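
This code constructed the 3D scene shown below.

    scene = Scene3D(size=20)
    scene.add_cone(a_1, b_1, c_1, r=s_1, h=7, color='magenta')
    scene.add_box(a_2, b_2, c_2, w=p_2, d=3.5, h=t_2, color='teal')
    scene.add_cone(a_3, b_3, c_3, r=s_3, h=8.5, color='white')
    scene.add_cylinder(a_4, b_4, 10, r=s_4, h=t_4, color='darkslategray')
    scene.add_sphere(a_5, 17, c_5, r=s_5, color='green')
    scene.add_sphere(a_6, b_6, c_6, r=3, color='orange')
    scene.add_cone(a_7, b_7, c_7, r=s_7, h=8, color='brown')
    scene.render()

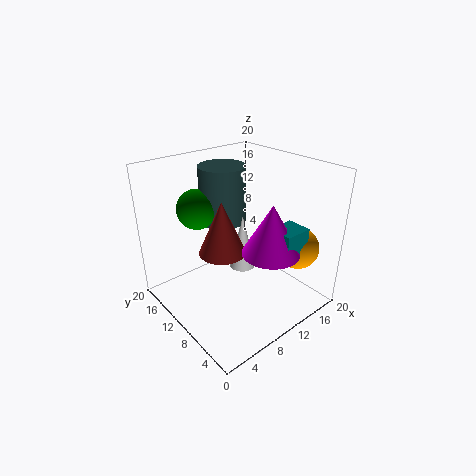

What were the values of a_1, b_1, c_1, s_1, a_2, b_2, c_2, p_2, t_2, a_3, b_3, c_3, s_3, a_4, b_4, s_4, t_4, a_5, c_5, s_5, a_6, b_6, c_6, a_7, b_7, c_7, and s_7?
a_1 = 12.5
b_1 = 6
c_1 = 8.5
s_1 = 4
a_2 = 12.5
b_2 = 3
c_2 = 8.5
p_2 = 4
t_2 = 3.5
a_3 = 13
b_3 = 12.5
c_3 = 3
s_3 = 2
a_4 = 12
b_4 = 16
s_4 = 3.5
t_4 = 8.5
a_5 = 8
c_5 = 12.5
s_5 = 3
a_6 = 17
b_6 = 5
c_6 = 8
a_7 = 9.5
b_7 = 13
c_7 = 6.5
s_7 = 3.5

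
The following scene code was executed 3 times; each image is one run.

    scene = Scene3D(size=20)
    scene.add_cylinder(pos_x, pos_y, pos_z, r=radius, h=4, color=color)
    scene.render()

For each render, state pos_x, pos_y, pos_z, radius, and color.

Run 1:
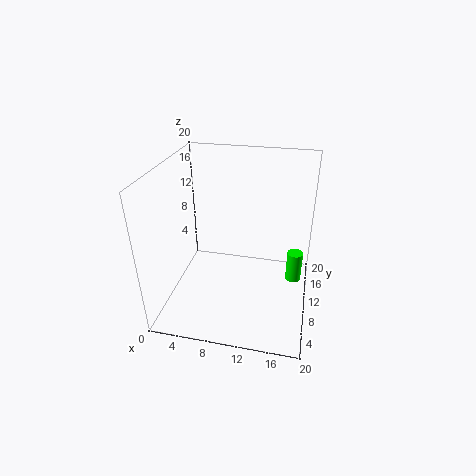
pos_x = 18; pos_y = 8; pos_z = 6; radius = 1; color = 'lime'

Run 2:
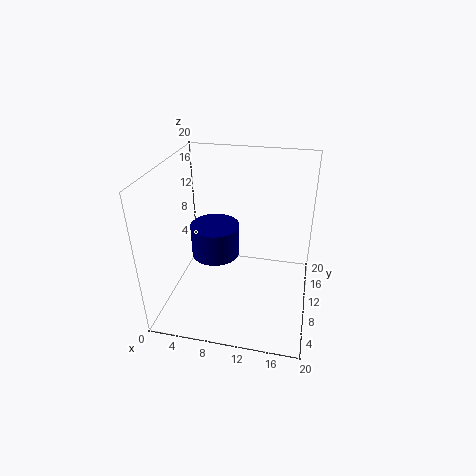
pos_x = 8; pos_y = 6; pos_z = 10; radius = 3; color = 'navy'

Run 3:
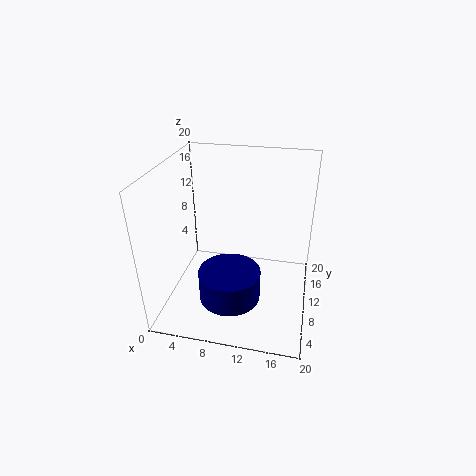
pos_x = 10; pos_y = 5; pos_z = 4; radius = 4; color = 'navy'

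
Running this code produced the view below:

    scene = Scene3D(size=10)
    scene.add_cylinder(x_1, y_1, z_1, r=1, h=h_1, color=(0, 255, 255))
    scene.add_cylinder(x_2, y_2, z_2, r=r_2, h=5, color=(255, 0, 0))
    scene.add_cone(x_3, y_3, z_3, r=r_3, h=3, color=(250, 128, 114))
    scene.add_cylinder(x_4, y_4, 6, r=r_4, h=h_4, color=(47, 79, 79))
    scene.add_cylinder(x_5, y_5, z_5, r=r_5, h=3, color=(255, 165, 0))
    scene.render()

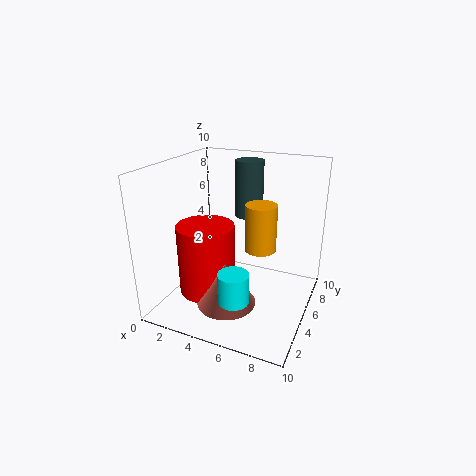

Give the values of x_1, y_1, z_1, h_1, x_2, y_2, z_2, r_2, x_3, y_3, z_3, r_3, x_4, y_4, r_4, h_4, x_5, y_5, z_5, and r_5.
x_1 = 6, y_1 = 2, z_1 = 2, h_1 = 2, x_2 = 3, y_2 = 4, z_2 = 1, r_2 = 2, x_3 = 5, y_3 = 3, z_3 = 1, r_3 = 2, x_4 = 5, y_4 = 7, r_4 = 1, h_4 = 4, x_5 = 7, y_5 = 4, z_5 = 5, r_5 = 1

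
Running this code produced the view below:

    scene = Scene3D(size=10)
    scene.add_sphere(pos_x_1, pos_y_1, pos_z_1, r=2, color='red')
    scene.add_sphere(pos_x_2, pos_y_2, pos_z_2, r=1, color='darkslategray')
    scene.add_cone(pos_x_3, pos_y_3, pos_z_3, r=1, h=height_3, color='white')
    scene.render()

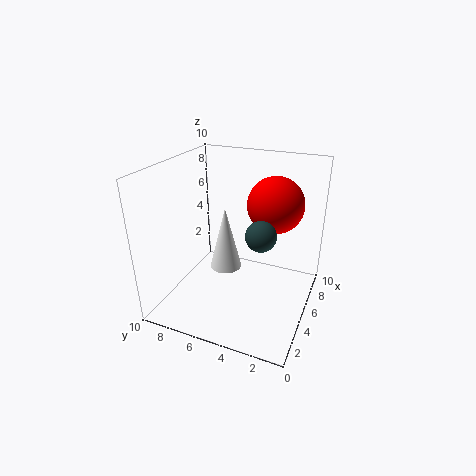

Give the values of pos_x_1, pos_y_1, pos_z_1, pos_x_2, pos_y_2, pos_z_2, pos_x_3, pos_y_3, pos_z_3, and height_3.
pos_x_1 = 7
pos_y_1 = 3
pos_z_1 = 7
pos_x_2 = 4
pos_y_2 = 3
pos_z_2 = 6
pos_x_3 = 3
pos_y_3 = 5
pos_z_3 = 4
height_3 = 4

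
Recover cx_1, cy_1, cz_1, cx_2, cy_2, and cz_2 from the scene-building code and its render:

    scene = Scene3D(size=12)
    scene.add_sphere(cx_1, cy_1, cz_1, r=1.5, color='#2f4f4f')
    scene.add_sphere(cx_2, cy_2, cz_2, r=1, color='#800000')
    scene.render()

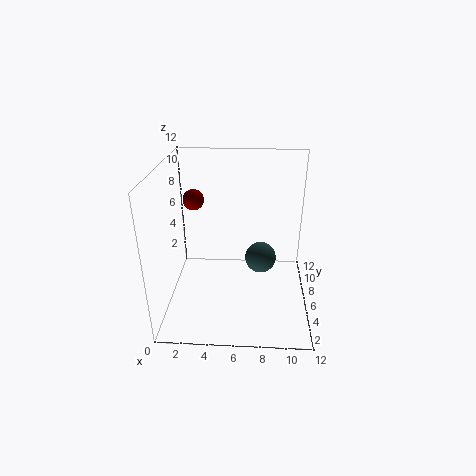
cx_1 = 8, cy_1 = 9.5, cz_1 = 2, cx_2 = 1.5, cy_2 = 10.5, cz_2 = 7.5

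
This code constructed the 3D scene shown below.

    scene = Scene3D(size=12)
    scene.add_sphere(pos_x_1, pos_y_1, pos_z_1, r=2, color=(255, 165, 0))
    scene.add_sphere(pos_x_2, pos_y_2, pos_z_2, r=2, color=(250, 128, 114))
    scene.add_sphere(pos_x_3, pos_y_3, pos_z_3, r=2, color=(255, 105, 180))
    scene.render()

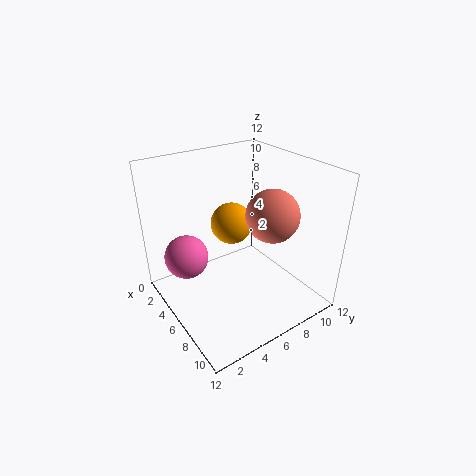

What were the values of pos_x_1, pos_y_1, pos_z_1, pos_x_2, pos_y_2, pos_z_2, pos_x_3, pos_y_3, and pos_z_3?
pos_x_1 = 2, pos_y_1 = 8, pos_z_1 = 5, pos_x_2 = 9, pos_y_2 = 7, pos_z_2 = 9, pos_x_3 = 2, pos_y_3 = 3, pos_z_3 = 3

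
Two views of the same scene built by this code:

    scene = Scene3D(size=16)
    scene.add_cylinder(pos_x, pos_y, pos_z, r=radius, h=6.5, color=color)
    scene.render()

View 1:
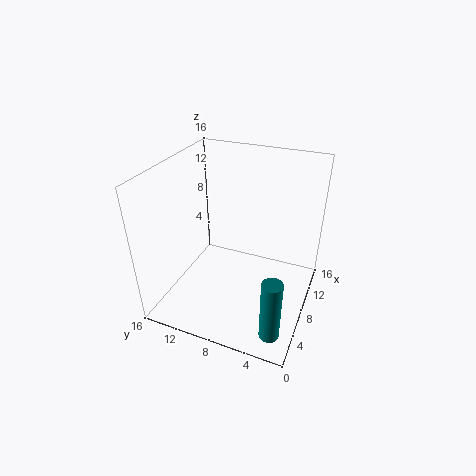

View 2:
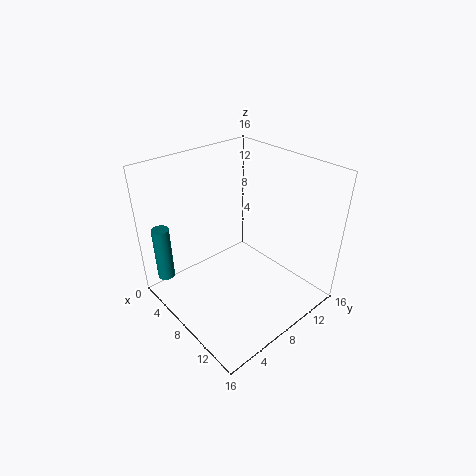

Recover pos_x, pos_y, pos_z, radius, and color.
pos_x = 1.5; pos_y = 2; pos_z = 2; radius = 1; color = 'teal'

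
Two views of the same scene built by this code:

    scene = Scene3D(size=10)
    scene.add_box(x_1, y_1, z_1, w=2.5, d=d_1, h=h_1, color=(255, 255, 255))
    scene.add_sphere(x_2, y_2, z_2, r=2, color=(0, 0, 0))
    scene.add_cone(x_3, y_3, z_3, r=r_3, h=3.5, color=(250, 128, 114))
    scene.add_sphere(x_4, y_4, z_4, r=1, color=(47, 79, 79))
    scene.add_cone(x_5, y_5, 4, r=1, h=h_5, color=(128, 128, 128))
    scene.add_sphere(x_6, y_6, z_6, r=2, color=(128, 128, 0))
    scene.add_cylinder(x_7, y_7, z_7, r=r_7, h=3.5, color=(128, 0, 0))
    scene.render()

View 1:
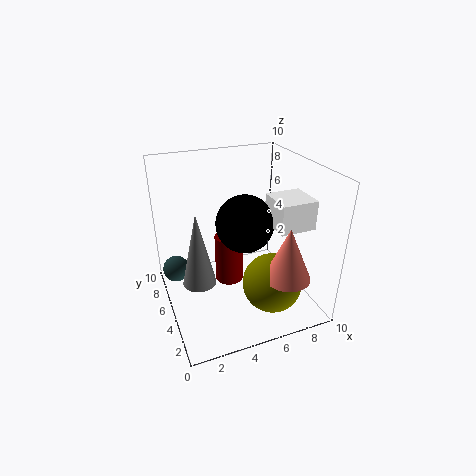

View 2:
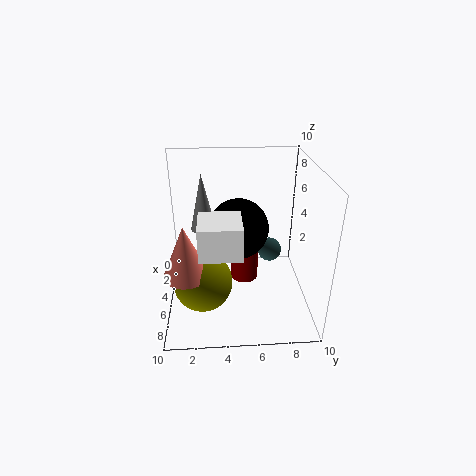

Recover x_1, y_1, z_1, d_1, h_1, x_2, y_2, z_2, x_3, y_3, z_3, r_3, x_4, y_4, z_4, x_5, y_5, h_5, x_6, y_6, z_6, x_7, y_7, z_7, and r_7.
x_1 = 7
y_1 = 2.5
z_1 = 6
d_1 = 2.5
h_1 = 2
x_2 = 5.5
y_2 = 5
z_2 = 6
x_3 = 7
y_3 = 1.5
z_3 = 3.5
r_3 = 1.5
x_4 = 1
y_4 = 8
z_4 = 1.5
x_5 = 1.5
y_5 = 2.5
h_5 = 4.5
x_6 = 6.5
y_6 = 2.5
z_6 = 2.5
x_7 = 4.5
y_7 = 5.5
z_7 = 1.5
r_7 = 1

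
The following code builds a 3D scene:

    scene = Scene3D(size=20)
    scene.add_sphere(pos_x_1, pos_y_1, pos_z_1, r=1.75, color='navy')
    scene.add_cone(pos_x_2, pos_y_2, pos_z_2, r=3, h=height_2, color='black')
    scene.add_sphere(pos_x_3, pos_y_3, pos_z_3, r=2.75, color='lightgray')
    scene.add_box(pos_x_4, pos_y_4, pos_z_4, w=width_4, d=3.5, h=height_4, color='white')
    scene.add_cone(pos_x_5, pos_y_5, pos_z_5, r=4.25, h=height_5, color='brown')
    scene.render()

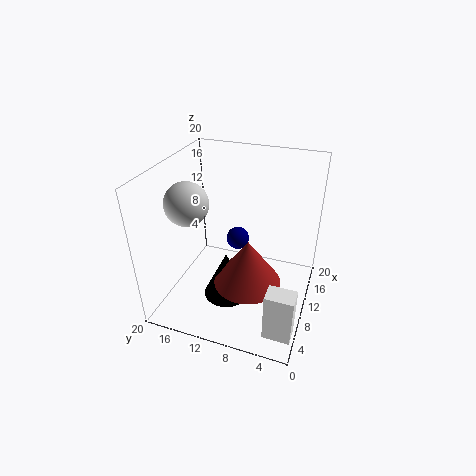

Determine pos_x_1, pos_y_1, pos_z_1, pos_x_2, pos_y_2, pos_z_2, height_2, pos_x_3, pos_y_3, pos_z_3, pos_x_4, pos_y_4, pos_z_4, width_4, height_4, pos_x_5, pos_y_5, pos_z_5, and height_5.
pos_x_1 = 14.75; pos_y_1 = 11.75; pos_z_1 = 6.75; pos_x_2 = 5.5; pos_y_2 = 10; pos_z_2 = 4; height_2 = 6.25; pos_x_3 = 5.5; pos_y_3 = 15; pos_z_3 = 16.5; pos_x_4 = 1.25; pos_y_4 = 0.25; pos_z_4 = 2; width_4 = 2.5; height_4 = 6.5; pos_x_5 = 5.25; pos_y_5 = 7; pos_z_5 = 7; height_5 = 6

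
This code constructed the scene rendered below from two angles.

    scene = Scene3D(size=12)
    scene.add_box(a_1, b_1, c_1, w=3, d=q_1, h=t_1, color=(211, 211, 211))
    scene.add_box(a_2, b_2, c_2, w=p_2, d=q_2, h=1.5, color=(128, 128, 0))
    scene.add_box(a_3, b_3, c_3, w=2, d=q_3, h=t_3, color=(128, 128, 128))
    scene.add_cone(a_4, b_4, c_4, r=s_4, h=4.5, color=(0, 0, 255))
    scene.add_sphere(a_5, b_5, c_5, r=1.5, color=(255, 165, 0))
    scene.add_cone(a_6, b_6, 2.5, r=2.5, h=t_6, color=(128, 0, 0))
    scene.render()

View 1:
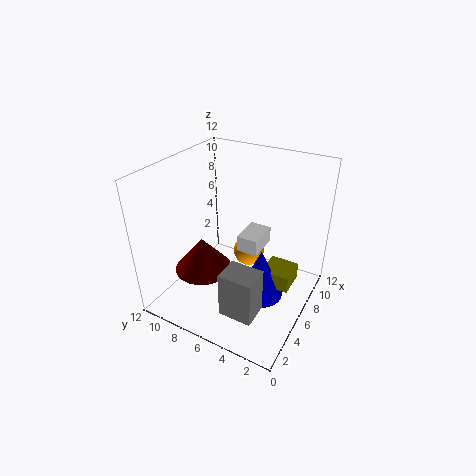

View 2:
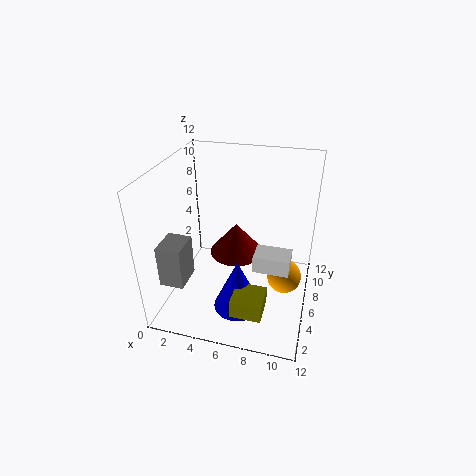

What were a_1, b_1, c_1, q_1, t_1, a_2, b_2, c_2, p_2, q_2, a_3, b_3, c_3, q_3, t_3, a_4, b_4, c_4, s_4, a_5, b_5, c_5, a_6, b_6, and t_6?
a_1 = 7.5
b_1 = 5
c_1 = 3.5
q_1 = 2
t_1 = 1.5
a_2 = 6.5
b_2 = 1.5
c_2 = 1.5
p_2 = 2.5
q_2 = 2.5
a_3 = 0.5
b_3 = 2
c_3 = 3
q_3 = 2.5
t_3 = 3.5
a_4 = 6.5
b_4 = 4
c_4 = 0.5
s_4 = 2
a_5 = 10
b_5 = 7
c_5 = 2
a_6 = 5
b_6 = 9
t_6 = 3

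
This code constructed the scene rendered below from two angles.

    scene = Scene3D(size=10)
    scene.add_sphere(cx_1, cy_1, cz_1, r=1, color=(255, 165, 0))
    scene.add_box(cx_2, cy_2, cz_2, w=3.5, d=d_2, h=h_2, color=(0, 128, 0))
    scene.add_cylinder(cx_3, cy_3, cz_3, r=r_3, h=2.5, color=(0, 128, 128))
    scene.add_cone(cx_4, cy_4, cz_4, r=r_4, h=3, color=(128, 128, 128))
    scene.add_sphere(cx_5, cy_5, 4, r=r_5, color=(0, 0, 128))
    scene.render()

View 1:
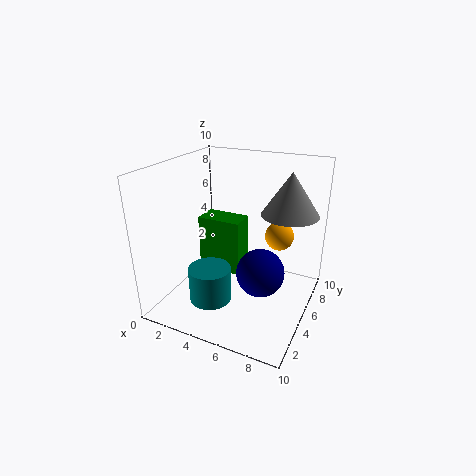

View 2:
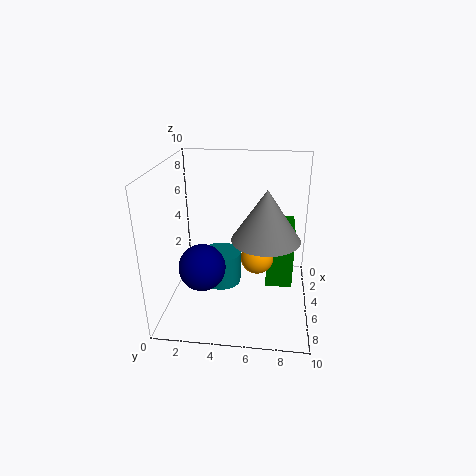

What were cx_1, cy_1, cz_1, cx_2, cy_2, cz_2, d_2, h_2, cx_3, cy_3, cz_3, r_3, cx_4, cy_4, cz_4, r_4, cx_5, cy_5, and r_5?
cx_1 = 7.5, cy_1 = 6.5, cz_1 = 5, cx_2 = 0.5, cy_2 = 7, cz_2 = 0.5, d_2 = 2, h_2 = 4.5, cx_3 = 3.5, cy_3 = 3.5, cz_3 = 0.5, r_3 = 1.5, cx_4 = 8, cy_4 = 7, cz_4 = 6.5, r_4 = 2, cx_5 = 7.5, cy_5 = 3, r_5 = 1.5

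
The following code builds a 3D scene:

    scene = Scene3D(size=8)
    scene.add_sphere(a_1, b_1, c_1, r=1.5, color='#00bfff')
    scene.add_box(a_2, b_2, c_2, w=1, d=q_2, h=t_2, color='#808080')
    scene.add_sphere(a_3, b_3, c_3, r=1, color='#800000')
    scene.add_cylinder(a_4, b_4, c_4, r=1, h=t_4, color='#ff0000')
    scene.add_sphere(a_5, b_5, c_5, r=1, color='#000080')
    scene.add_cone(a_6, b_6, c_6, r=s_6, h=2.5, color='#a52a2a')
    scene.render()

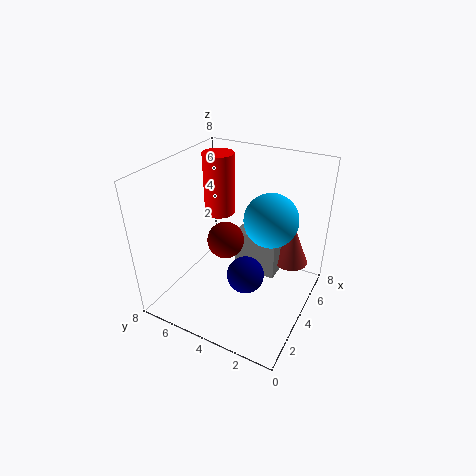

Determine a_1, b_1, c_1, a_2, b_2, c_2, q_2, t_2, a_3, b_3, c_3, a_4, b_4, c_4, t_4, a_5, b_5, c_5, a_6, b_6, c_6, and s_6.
a_1 = 5; b_1 = 2.5; c_1 = 5; a_2 = 4.5; b_2 = 2; c_2 = 1.5; q_2 = 2.5; t_2 = 2.5; a_3 = 3.5; b_3 = 4.5; c_3 = 4; a_4 = 7; b_4 = 7; c_4 = 3.5; t_4 = 4; a_5 = 3; b_5 = 3; c_5 = 2.5; a_6 = 6; b_6 = 1.5; c_6 = 2; s_6 = 1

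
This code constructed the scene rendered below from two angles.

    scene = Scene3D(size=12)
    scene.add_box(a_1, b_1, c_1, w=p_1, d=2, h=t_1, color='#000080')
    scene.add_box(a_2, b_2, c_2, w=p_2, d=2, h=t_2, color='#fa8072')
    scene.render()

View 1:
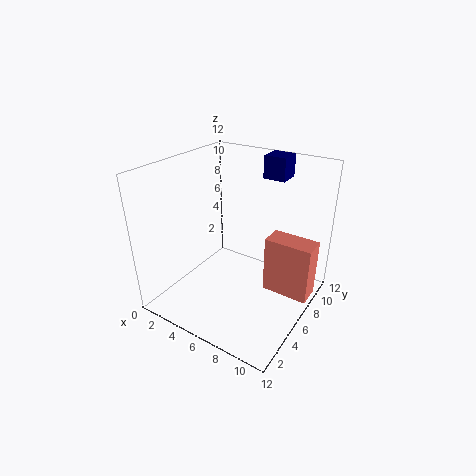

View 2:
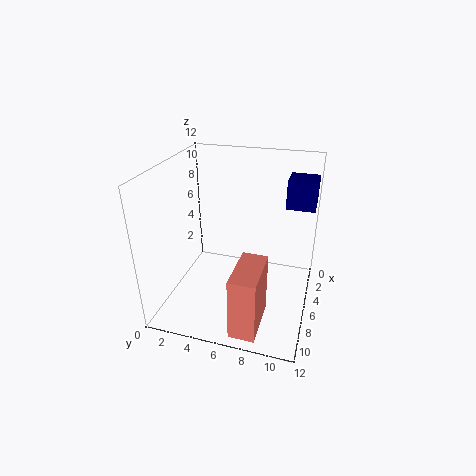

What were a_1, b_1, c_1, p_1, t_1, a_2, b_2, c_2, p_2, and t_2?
a_1 = 6; b_1 = 10; c_1 = 10; p_1 = 2; t_1 = 2; a_2 = 8; b_2 = 7; c_2 = 1; p_2 = 4; t_2 = 5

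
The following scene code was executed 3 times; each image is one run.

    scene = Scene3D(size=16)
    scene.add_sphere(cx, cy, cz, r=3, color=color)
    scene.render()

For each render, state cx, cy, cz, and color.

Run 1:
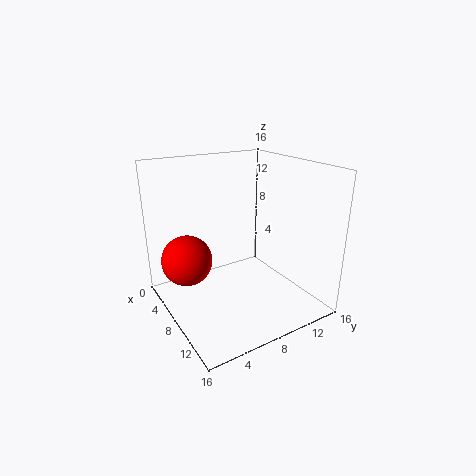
cx = 3.75; cy = 3.5; cz = 4.5; color = 'red'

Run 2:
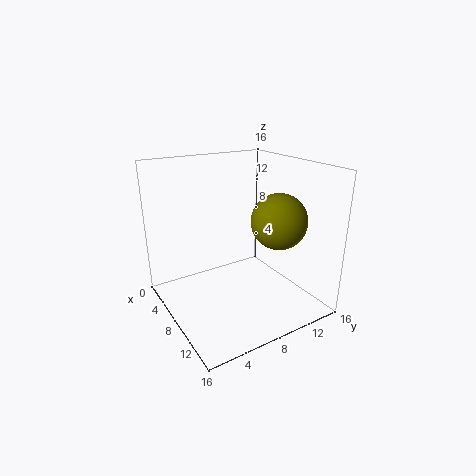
cx = 11; cy = 11.25; cz = 10.25; color = 'olive'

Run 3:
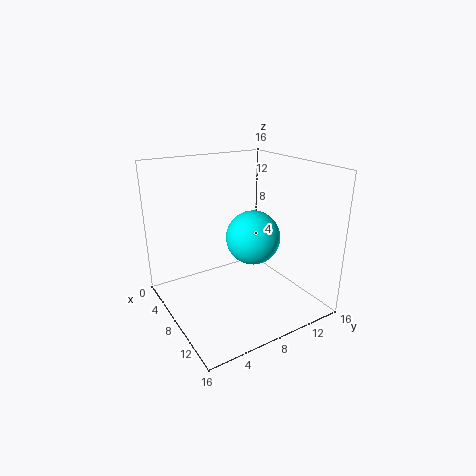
cx = 8.75; cy = 9.5; cz = 8; color = 'cyan'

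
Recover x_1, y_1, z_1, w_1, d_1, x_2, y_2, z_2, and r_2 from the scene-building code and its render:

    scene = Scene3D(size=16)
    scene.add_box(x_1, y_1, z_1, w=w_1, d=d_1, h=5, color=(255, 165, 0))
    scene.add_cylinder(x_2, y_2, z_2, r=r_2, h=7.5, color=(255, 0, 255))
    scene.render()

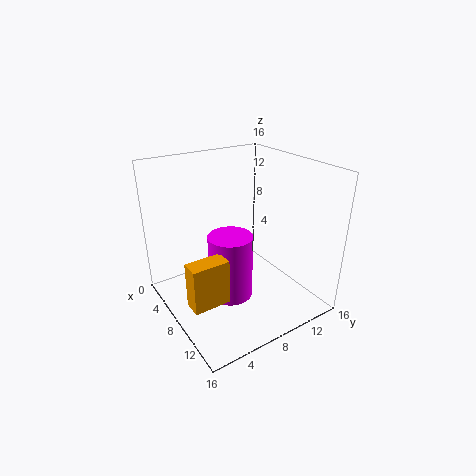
x_1 = 9; y_1 = 1; z_1 = 2.5; w_1 = 2; d_1 = 4; x_2 = 8; y_2 = 7; z_2 = 1; r_2 = 2.5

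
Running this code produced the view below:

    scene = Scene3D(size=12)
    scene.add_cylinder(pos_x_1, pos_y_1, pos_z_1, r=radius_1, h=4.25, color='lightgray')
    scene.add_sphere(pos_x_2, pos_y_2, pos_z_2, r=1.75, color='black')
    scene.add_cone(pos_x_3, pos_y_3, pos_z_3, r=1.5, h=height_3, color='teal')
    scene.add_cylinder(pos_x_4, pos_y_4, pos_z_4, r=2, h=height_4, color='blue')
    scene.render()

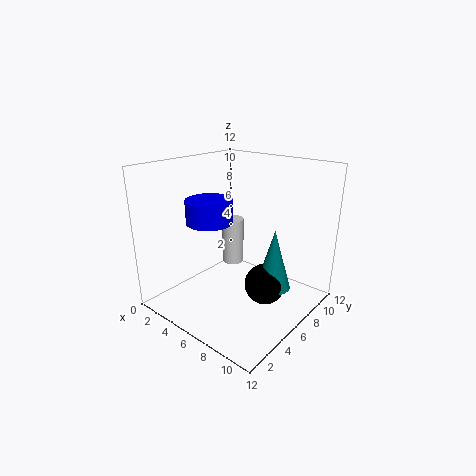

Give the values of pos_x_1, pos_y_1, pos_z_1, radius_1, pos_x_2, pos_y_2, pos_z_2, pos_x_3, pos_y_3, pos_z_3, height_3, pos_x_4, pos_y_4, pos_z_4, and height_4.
pos_x_1 = 3.5; pos_y_1 = 8.25; pos_z_1 = 2.25; radius_1 = 1; pos_x_2 = 8; pos_y_2 = 7.25; pos_z_2 = 1.75; pos_x_3 = 8.5; pos_y_3 = 7.75; pos_z_3 = 1.5; height_3 = 5.25; pos_x_4 = 3.5; pos_y_4 = 5.25; pos_z_4 = 7; height_4 = 2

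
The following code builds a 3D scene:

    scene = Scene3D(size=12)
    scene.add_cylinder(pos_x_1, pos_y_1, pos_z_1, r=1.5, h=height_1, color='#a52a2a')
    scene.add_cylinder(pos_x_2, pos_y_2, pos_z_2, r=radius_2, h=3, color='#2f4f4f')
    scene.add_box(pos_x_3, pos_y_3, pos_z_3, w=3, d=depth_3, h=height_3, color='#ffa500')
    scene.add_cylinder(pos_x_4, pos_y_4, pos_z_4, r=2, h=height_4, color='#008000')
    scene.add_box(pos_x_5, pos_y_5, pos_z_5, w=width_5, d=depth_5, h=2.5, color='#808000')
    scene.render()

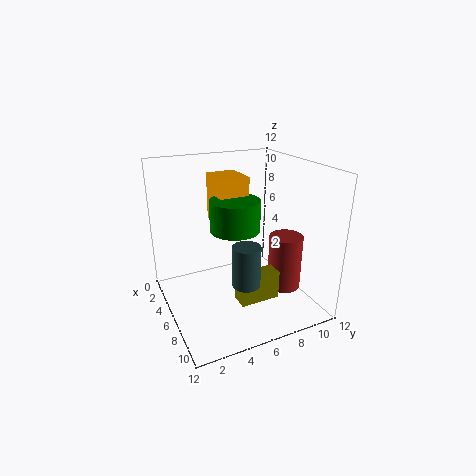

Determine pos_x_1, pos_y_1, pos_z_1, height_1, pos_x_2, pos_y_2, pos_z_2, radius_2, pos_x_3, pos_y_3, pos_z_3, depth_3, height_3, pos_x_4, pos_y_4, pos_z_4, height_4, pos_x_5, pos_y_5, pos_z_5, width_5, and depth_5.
pos_x_1 = 6.5
pos_y_1 = 10.5
pos_z_1 = 0.5
height_1 = 5
pos_x_2 = 10.5
pos_y_2 = 4.5
pos_z_2 = 4.5
radius_2 = 1
pos_x_3 = 3
pos_y_3 = 4.5
pos_z_3 = 7
depth_3 = 2.5
height_3 = 4
pos_x_4 = 6.5
pos_y_4 = 5.5
pos_z_4 = 7
height_4 = 2.5
pos_x_5 = 6.5
pos_y_5 = 5.5
pos_z_5 = 0.5
width_5 = 1.5
depth_5 = 3.5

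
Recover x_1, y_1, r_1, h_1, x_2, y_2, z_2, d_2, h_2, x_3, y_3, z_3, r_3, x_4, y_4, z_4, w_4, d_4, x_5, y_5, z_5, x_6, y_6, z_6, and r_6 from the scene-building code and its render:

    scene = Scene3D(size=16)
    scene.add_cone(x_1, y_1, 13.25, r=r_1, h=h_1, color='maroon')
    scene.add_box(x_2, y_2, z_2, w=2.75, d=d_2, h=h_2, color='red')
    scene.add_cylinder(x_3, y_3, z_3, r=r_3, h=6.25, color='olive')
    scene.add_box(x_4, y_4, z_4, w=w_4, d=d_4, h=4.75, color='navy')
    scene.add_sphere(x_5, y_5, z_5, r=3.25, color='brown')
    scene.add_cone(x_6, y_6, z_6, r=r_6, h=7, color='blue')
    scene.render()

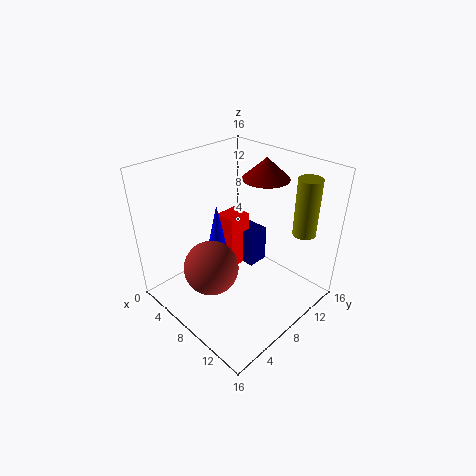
x_1 = 7.25
y_1 = 13.25
r_1 = 2.75
h_1 = 2.5
x_2 = 2.25
y_2 = 10
z_2 = 1
d_2 = 3
h_2 = 7
x_3 = 13.5
y_3 = 12.5
z_3 = 9
r_3 = 1.25
x_4 = 3
y_4 = 12
z_4 = 1
w_4 = 3.5
d_4 = 2.75
x_5 = 5.5
y_5 = 6
z_5 = 3.5
x_6 = 2.75
y_6 = 9.5
z_6 = 2.5
r_6 = 1.5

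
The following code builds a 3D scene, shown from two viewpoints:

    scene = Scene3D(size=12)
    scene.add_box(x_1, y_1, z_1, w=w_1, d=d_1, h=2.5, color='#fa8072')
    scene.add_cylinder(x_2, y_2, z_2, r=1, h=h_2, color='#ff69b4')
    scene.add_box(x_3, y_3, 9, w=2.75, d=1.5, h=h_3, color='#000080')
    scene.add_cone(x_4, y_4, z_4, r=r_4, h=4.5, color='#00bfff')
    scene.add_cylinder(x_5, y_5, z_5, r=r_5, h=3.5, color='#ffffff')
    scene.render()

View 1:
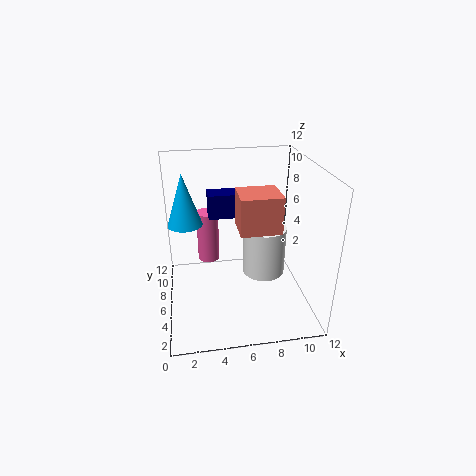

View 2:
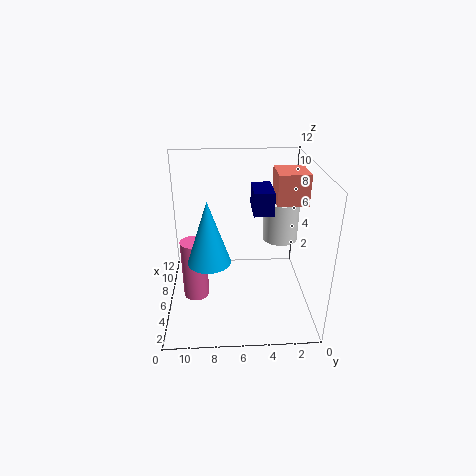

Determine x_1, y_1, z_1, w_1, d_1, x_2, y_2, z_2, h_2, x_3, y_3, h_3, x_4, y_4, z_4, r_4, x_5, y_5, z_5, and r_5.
x_1 = 5.25; y_1 = 0.5; z_1 = 9; w_1 = 2.75; d_1 = 2.5; x_2 = 3.75; y_2 = 9.5; z_2 = 2.25; h_2 = 4.75; x_3 = 3.5; y_3 = 3.5; h_3 = 1.75; x_4 = 1.75; y_4 = 8.25; z_4 = 6.5; r_4 = 1.5; x_5 = 7.25; y_5 = 2.25; z_5 = 5.25; r_5 = 1.5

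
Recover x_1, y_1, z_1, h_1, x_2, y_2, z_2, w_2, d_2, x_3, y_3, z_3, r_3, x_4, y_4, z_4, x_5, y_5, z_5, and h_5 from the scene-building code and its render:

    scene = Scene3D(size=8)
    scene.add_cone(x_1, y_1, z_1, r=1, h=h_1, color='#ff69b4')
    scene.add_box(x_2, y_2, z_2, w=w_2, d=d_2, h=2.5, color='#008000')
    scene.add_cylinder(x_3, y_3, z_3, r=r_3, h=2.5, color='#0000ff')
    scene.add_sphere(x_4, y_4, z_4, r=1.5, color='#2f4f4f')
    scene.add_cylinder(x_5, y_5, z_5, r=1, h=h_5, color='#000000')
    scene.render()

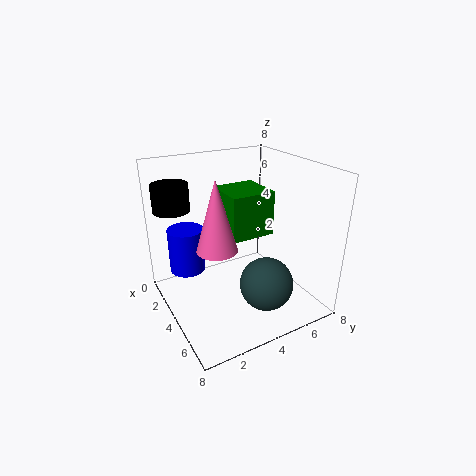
x_1 = 5.5
y_1 = 2
z_1 = 4.5
h_1 = 3.5
x_2 = 2
y_2 = 3.5
z_2 = 4
w_2 = 2.5
d_2 = 2.5
x_3 = 2.5
y_3 = 1.5
z_3 = 2
r_3 = 1
x_4 = 5.5
y_4 = 5
z_4 = 1.5
x_5 = 2
y_5 = 1
z_5 = 5.5
h_5 = 1.5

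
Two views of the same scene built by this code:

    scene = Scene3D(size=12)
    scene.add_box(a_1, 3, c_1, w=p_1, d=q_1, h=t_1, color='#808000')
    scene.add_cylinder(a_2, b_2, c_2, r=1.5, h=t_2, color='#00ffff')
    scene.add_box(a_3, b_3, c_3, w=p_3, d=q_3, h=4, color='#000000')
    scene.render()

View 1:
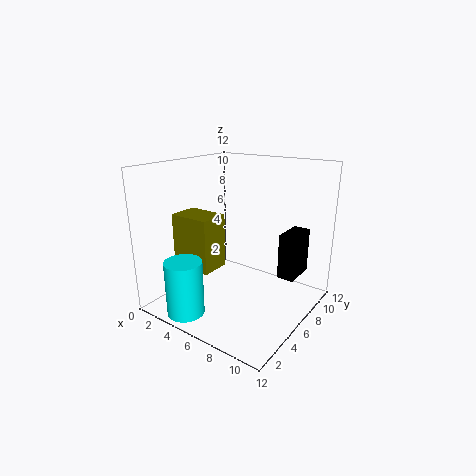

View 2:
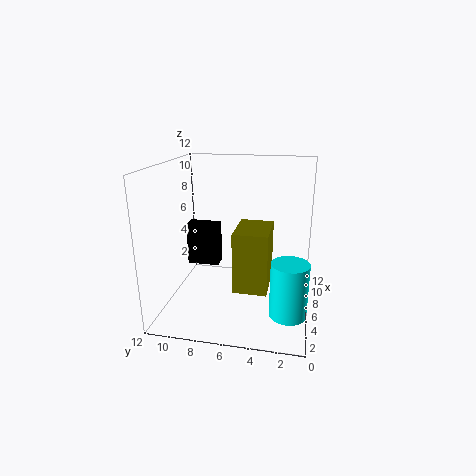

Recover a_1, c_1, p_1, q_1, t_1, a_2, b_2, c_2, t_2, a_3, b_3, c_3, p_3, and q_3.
a_1 = 1.5, c_1 = 3.5, p_1 = 3.5, q_1 = 2.5, t_1 = 4.5, a_2 = 4, b_2 = 1.5, c_2 = 0.5, t_2 = 4.5, a_3 = 8.5, b_3 = 8.5, c_3 = 2, p_3 = 1.5, q_3 = 3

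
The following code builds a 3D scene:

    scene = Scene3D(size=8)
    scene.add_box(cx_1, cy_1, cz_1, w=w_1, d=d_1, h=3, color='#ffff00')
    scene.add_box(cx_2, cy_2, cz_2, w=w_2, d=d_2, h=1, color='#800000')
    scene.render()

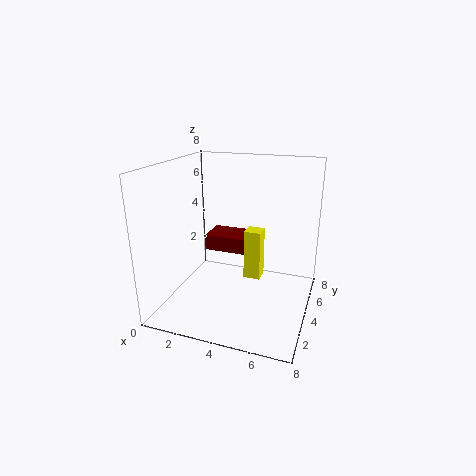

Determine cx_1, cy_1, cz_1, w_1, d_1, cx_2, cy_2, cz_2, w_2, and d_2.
cx_1 = 4
cy_1 = 5
cz_1 = 1
w_1 = 1
d_1 = 1
cx_2 = 1
cy_2 = 6
cz_2 = 2
w_2 = 3
d_2 = 2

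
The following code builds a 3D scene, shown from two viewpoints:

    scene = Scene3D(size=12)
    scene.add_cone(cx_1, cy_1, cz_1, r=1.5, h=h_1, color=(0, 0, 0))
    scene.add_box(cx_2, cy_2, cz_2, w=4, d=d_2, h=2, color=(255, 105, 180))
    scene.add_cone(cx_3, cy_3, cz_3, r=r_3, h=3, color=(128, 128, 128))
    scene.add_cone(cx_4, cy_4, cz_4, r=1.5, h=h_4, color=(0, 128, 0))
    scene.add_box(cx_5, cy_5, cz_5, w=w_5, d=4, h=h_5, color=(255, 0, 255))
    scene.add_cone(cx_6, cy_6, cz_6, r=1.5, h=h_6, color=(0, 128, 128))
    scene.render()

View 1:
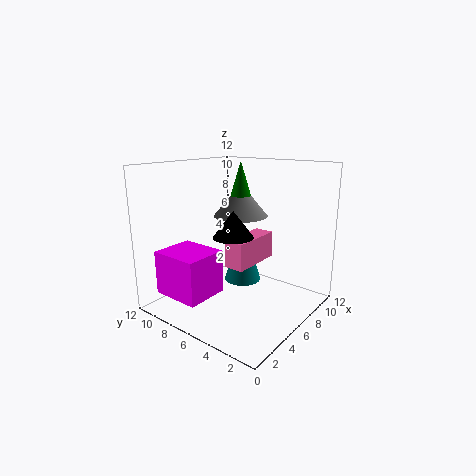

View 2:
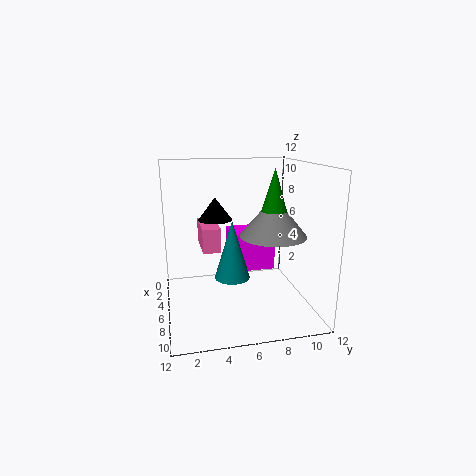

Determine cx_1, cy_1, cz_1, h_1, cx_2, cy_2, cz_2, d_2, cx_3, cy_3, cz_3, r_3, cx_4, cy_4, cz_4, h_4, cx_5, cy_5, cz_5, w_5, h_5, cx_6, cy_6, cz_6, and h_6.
cx_1 = 3.5
cy_1 = 4.5
cz_1 = 7
h_1 = 2
cx_2 = 2.5
cy_2 = 3
cz_2 = 5
d_2 = 1.5
cx_3 = 9
cy_3 = 8
cz_3 = 7
r_3 = 2.5
cx_4 = 9
cy_4 = 8
cz_4 = 7
h_4 = 5
cx_5 = 0.5
cy_5 = 6
cz_5 = 2
w_5 = 3.5
h_5 = 3.5
cx_6 = 6
cy_6 = 5.5
cz_6 = 2.5
h_6 = 5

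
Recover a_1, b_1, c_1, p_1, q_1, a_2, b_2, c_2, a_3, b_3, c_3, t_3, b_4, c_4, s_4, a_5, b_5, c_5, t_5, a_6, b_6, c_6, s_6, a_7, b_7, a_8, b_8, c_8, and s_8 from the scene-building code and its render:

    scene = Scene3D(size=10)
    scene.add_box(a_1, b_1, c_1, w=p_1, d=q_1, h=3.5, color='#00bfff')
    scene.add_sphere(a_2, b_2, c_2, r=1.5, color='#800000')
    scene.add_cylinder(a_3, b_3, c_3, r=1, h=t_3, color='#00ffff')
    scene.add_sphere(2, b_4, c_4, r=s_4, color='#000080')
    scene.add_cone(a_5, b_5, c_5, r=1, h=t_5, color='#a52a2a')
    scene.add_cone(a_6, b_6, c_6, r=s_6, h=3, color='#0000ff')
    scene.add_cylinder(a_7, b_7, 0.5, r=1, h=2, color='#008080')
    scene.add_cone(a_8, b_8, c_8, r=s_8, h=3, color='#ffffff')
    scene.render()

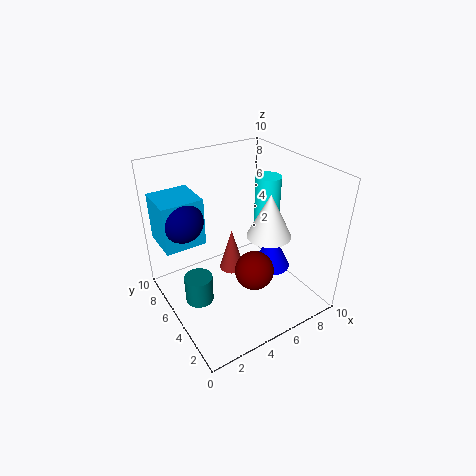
a_1 = 0.5
b_1 = 7
c_1 = 4
p_1 = 3
q_1 = 3
a_2 = 6.5
b_2 = 5
c_2 = 1.5
a_3 = 9
b_3 = 7
c_3 = 4
t_3 = 4
b_4 = 7.5
c_4 = 6
s_4 = 1.5
a_5 = 6
b_5 = 7.5
c_5 = 0.5
t_5 = 3.5
a_6 = 8.5
b_6 = 5.5
c_6 = 1
s_6 = 1.5
a_7 = 2
b_7 = 5.5
a_8 = 6.5
b_8 = 3.5
c_8 = 5.5
s_8 = 1.5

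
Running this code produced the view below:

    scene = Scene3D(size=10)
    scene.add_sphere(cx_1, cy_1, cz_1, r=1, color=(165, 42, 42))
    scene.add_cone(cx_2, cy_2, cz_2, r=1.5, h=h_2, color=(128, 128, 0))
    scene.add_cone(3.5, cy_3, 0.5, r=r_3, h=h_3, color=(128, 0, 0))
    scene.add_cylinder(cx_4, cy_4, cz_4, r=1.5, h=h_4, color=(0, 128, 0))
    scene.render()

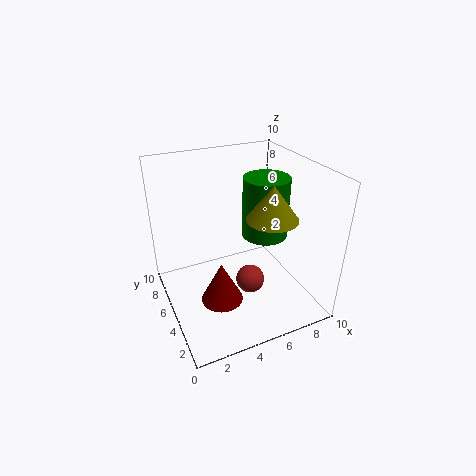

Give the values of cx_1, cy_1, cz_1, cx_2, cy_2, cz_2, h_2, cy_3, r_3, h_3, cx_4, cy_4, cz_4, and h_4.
cx_1 = 5.5; cy_1 = 4; cz_1 = 2; cx_2 = 5.5; cy_2 = 1.5; cz_2 = 8; h_2 = 2; cy_3 = 4.5; r_3 = 1.5; h_3 = 3; cx_4 = 6.5; cy_4 = 4; cz_4 = 5.5; h_4 = 4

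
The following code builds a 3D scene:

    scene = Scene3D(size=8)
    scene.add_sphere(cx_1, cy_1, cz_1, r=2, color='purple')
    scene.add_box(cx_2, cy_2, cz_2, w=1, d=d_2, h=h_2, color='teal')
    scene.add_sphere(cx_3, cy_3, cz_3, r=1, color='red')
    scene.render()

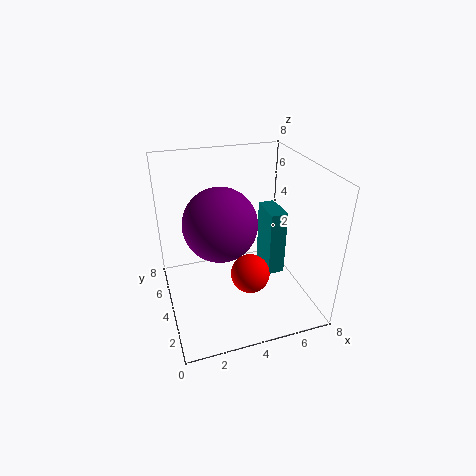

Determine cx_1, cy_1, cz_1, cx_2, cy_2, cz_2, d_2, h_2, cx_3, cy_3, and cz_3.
cx_1 = 3, cy_1 = 4, cz_1 = 5, cx_2 = 6, cy_2 = 4, cz_2 = 1, d_2 = 2, h_2 = 4, cx_3 = 4, cy_3 = 2, cz_3 = 3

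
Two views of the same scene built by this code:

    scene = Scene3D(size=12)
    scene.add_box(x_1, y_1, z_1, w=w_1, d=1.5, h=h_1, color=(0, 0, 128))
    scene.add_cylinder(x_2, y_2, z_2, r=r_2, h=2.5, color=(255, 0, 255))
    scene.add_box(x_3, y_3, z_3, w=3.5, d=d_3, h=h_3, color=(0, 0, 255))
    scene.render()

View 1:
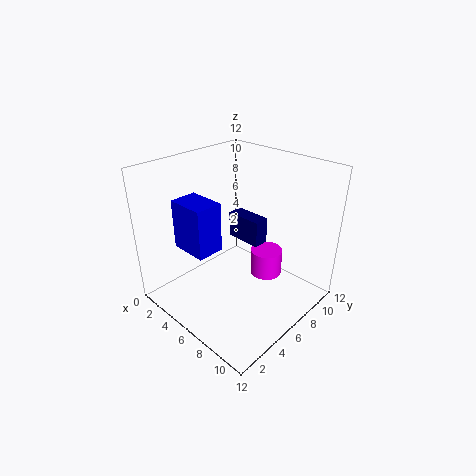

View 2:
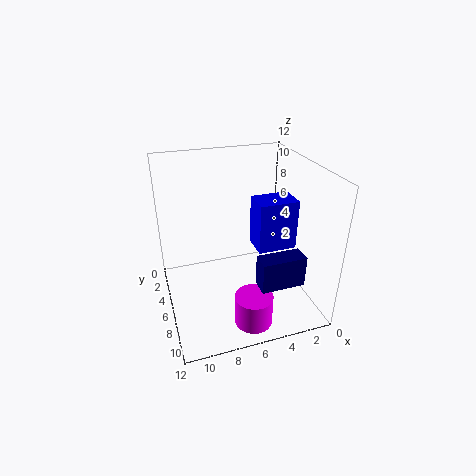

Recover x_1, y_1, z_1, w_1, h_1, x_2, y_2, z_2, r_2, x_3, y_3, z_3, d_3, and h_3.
x_1 = 2; y_1 = 9; z_1 = 3.5; w_1 = 3.5; h_1 = 2.5; x_2 = 6; y_2 = 10; z_2 = 0.5; r_2 = 1.5; x_3 = 0.5; y_3 = 3.5; z_3 = 4; d_3 = 2.5; h_3 = 4.5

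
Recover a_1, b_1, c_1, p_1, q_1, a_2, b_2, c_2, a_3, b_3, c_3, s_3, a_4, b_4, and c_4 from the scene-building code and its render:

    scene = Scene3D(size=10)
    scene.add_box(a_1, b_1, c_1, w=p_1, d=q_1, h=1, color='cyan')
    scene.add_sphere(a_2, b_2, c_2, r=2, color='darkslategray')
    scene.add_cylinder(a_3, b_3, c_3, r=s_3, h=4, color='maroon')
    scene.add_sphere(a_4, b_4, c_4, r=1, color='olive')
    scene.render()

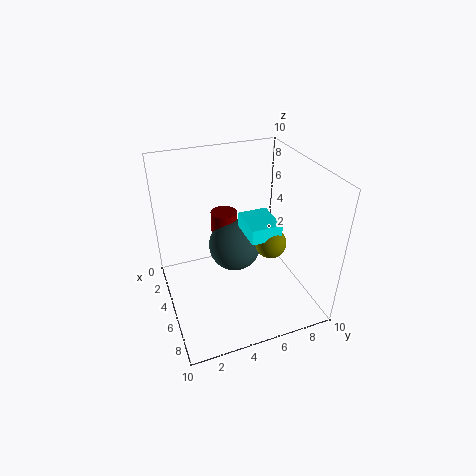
a_1 = 5, b_1 = 5, c_1 = 6, p_1 = 2.5, q_1 = 2, a_2 = 3, b_2 = 5.5, c_2 = 3, a_3 = 2, b_3 = 5, c_3 = 1.5, s_3 = 1, a_4 = 7, b_4 = 6.5, c_4 = 5.5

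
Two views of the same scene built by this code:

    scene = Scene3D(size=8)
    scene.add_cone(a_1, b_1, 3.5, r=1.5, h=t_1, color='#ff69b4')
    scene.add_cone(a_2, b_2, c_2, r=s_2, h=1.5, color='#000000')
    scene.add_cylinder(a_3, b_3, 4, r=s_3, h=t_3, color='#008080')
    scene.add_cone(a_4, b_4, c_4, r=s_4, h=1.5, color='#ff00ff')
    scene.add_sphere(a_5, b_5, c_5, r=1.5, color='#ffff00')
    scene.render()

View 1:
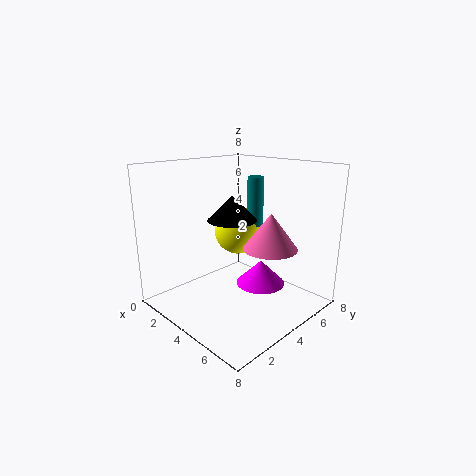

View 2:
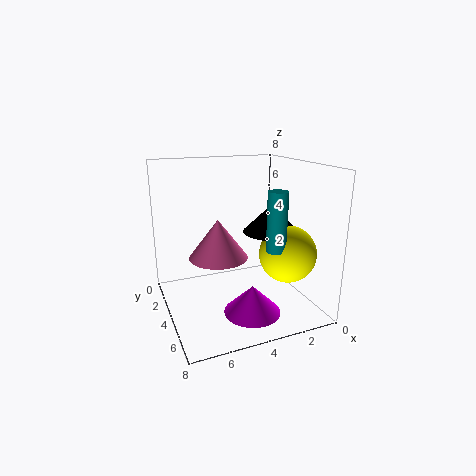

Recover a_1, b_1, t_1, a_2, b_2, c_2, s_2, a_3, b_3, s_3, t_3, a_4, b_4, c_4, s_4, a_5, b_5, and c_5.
a_1 = 5.5; b_1 = 5; t_1 = 2; a_2 = 2.5; b_2 = 5; c_2 = 4.5; s_2 = 1.5; a_3 = 3; b_3 = 6.5; s_3 = 0.5; t_3 = 3; a_4 = 4; b_4 = 6; c_4 = 0.5; s_4 = 1.5; a_5 = 2; b_5 = 6; c_5 = 3.5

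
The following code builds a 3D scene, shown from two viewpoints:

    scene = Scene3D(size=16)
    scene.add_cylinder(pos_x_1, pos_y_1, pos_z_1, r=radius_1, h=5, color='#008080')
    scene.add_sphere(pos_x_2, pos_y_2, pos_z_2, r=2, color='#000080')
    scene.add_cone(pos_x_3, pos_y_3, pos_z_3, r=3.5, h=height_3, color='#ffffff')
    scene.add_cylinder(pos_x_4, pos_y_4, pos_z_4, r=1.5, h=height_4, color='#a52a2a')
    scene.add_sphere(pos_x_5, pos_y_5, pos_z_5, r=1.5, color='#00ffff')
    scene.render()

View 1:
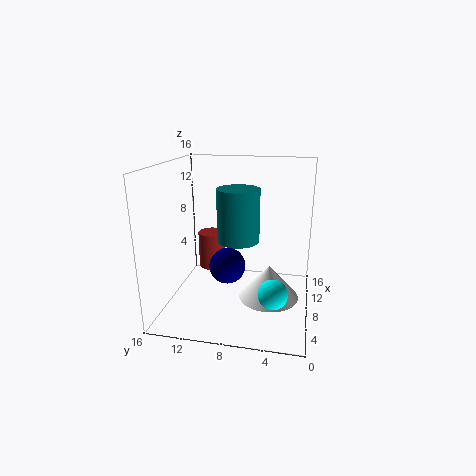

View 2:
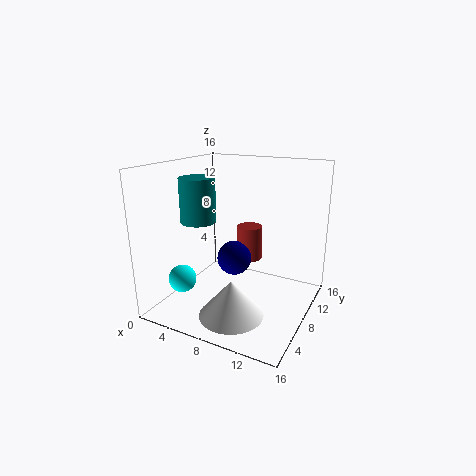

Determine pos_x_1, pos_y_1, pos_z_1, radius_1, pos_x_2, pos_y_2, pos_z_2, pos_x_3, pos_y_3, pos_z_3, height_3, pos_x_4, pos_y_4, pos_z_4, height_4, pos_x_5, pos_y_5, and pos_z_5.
pos_x_1 = 3.5; pos_y_1 = 7; pos_z_1 = 9.5; radius_1 = 2; pos_x_2 = 7; pos_y_2 = 9; pos_z_2 = 5; pos_x_3 = 9; pos_y_3 = 4.5; pos_z_3 = 0.5; height_3 = 4; pos_x_4 = 8; pos_y_4 = 11; pos_z_4 = 4.5; height_4 = 4; pos_x_5 = 3.5; pos_y_5 = 3.5; pos_z_5 = 4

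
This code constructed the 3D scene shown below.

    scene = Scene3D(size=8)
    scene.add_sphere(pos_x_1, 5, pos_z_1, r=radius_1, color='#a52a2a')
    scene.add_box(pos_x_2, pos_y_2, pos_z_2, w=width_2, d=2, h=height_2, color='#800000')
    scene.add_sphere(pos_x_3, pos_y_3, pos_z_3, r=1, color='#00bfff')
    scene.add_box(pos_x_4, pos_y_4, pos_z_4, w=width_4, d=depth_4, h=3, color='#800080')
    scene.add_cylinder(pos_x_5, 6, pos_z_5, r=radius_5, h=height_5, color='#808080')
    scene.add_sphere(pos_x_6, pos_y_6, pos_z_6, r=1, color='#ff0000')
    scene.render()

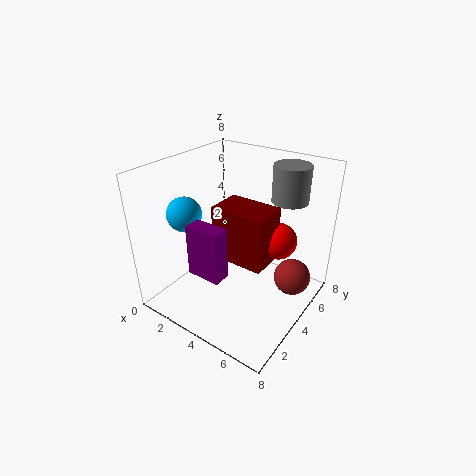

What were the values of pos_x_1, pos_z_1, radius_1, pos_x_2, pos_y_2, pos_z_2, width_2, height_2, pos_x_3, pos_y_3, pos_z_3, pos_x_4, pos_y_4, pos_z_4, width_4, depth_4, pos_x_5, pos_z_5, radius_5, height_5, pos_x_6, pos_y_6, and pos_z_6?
pos_x_1 = 7, pos_z_1 = 2, radius_1 = 1, pos_x_2 = 3, pos_y_2 = 3, pos_z_2 = 3, width_2 = 3, height_2 = 3, pos_x_3 = 1, pos_y_3 = 3, pos_z_3 = 5, pos_x_4 = 2, pos_y_4 = 2, pos_z_4 = 2, width_4 = 2, depth_4 = 1, pos_x_5 = 6, pos_z_5 = 6, radius_5 = 1, height_5 = 2, pos_x_6 = 6, pos_y_6 = 5, pos_z_6 = 4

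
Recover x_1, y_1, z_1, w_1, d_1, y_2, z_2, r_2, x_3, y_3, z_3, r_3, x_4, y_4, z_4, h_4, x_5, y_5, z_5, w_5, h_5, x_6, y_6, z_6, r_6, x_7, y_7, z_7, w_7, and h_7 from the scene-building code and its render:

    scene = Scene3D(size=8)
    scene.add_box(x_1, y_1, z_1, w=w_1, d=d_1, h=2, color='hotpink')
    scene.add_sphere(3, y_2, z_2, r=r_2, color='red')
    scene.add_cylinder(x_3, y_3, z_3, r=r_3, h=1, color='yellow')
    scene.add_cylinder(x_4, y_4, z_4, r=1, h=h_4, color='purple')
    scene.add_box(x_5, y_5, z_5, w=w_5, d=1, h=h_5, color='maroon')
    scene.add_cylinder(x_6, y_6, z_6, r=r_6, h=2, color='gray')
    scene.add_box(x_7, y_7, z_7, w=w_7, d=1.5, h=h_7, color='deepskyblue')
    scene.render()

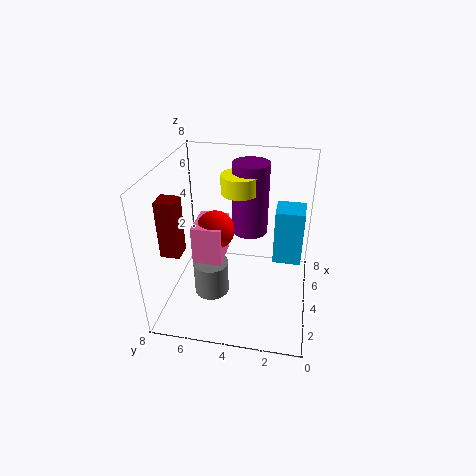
x_1 = 2, y_1 = 4.5, z_1 = 3.5, w_1 = 2, d_1 = 1.5, y_2 = 5, z_2 = 5, r_2 = 1, x_3 = 4.5, y_3 = 4, z_3 = 6.5, r_3 = 1, x_4 = 5, y_4 = 3.5, z_4 = 4, h_4 = 4, x_5 = 1.5, y_5 = 6.5, z_5 = 4, w_5 = 1, h_5 = 3, x_6 = 3.5, y_6 = 5.5, z_6 = 0.5, r_6 = 1, x_7 = 3.5, y_7 = 0.5, z_7 = 3, w_7 = 1.5, h_7 = 3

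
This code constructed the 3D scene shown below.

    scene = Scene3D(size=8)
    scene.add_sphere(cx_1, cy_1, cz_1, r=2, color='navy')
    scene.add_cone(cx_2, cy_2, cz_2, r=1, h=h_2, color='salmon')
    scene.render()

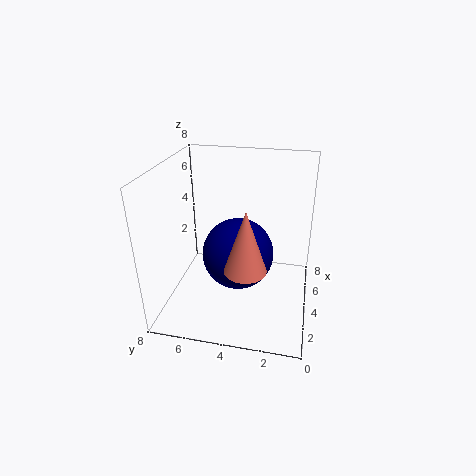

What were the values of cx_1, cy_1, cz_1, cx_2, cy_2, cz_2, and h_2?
cx_1 = 4
cy_1 = 4
cz_1 = 3
cx_2 = 1
cy_2 = 3
cz_2 = 4
h_2 = 3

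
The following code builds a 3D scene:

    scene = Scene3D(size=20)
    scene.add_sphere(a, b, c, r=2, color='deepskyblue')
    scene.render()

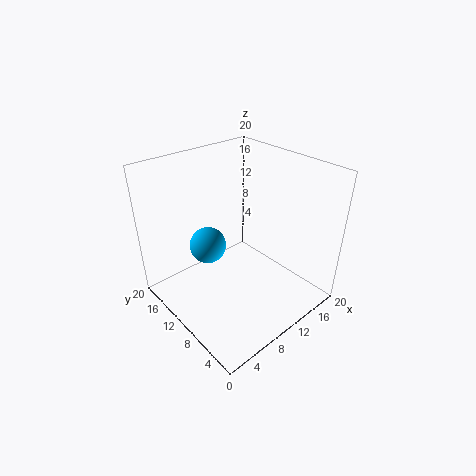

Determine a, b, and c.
a = 2.5, b = 6.5, c = 14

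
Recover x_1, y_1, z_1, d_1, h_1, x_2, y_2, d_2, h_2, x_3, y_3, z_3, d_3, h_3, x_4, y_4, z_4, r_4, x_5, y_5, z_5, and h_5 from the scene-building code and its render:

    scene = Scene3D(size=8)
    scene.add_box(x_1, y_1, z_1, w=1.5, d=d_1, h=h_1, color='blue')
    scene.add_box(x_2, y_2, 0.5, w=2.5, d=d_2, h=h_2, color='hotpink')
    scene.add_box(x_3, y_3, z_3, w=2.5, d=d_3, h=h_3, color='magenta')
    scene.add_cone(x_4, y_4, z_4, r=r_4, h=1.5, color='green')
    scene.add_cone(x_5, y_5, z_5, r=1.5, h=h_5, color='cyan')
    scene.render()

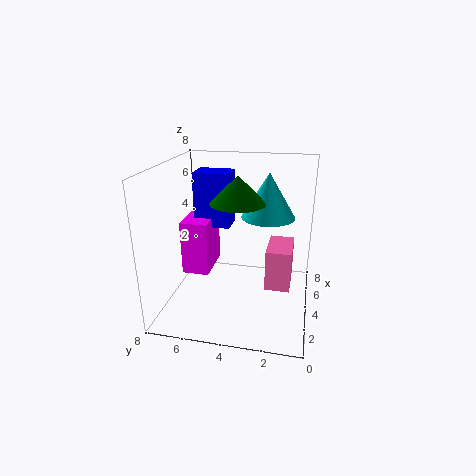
x_1 = 4; y_1 = 4.5; z_1 = 4.5; d_1 = 2; h_1 = 3; x_2 = 4.5; y_2 = 1; d_2 = 1.5; h_2 = 2.5; x_3 = 3; y_3 = 5.5; z_3 = 2; d_3 = 1.5; h_3 = 3; x_4 = 4; y_4 = 4; z_4 = 6; r_4 = 1.5; x_5 = 5; y_5 = 2.5; z_5 = 5; h_5 = 2.5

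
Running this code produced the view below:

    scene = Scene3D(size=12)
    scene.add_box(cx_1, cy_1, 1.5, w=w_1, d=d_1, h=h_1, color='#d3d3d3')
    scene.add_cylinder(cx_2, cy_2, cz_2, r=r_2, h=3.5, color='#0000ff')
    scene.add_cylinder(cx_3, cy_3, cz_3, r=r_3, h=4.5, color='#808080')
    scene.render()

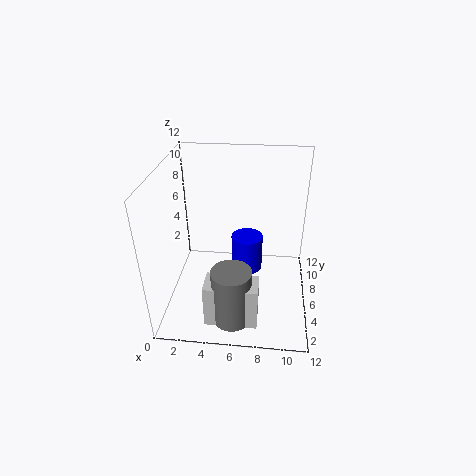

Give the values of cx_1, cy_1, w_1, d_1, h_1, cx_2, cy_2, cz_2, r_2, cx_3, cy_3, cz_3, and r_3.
cx_1 = 4; cy_1 = 0.5; w_1 = 4; d_1 = 2; h_1 = 3.5; cx_2 = 6.5; cy_2 = 9.5; cz_2 = 0.5; r_2 = 1.5; cx_3 = 6; cy_3 = 1.5; cz_3 = 1.5; r_3 = 1.5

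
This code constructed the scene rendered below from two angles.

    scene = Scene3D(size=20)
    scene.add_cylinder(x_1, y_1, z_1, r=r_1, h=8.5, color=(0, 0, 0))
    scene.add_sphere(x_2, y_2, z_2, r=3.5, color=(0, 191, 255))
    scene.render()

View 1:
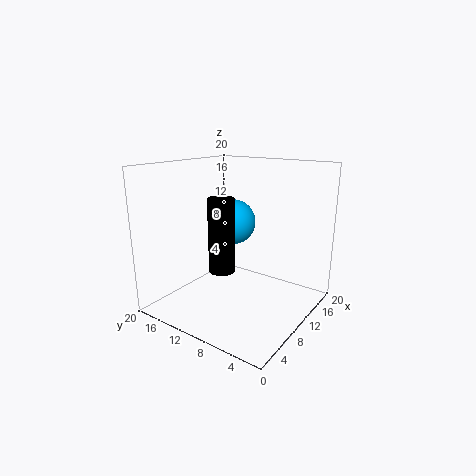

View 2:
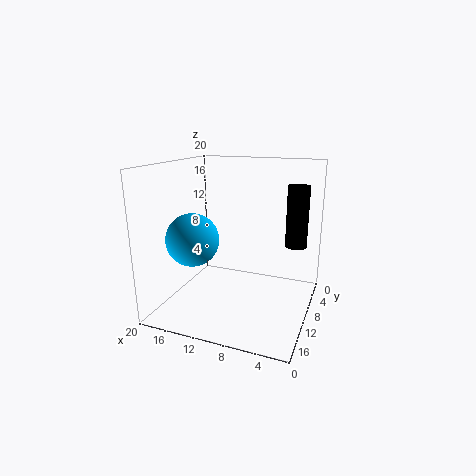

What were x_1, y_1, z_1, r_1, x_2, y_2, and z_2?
x_1 = 2.5, y_1 = 7, z_1 = 8.75, r_1 = 1.5, x_2 = 14.75, y_2 = 14.25, z_2 = 10.5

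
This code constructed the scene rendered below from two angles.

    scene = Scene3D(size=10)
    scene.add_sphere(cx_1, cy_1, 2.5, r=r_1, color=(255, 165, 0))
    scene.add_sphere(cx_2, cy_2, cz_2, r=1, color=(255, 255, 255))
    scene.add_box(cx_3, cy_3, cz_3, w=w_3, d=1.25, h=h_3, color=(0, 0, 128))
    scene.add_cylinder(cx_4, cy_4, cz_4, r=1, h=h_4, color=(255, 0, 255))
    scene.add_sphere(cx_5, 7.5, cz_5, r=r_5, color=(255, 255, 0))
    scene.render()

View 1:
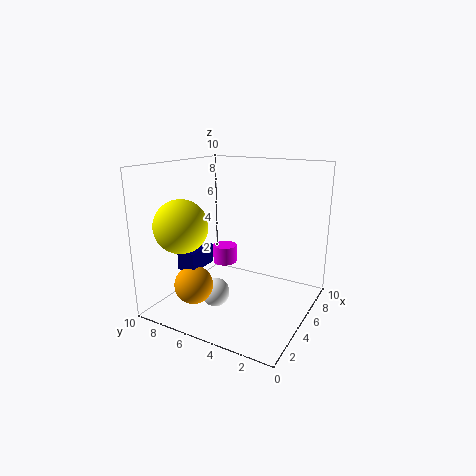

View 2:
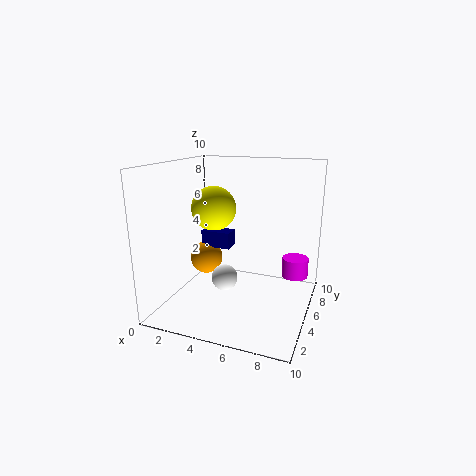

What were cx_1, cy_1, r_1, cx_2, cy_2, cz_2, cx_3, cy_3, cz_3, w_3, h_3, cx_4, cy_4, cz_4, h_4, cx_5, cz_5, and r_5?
cx_1 = 1.75
cy_1 = 6.5
r_1 = 1.25
cx_2 = 3.5
cy_2 = 6
cz_2 = 1.25
cx_3 = 1.5
cy_3 = 6.25
cz_3 = 3.5
w_3 = 2.25
h_3 = 1.25
cx_4 = 8.5
cy_4 = 8.25
cz_4 = 1.25
h_4 = 1.5
cx_5 = 2
cz_5 = 6.25
r_5 = 1.75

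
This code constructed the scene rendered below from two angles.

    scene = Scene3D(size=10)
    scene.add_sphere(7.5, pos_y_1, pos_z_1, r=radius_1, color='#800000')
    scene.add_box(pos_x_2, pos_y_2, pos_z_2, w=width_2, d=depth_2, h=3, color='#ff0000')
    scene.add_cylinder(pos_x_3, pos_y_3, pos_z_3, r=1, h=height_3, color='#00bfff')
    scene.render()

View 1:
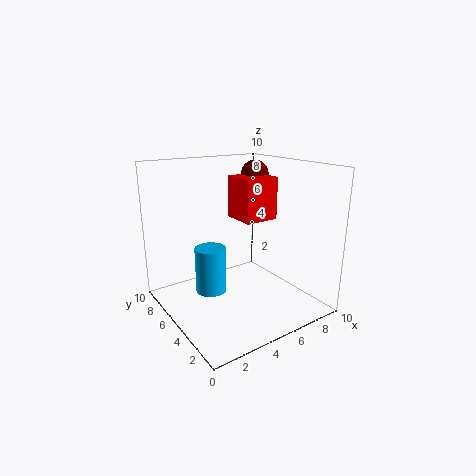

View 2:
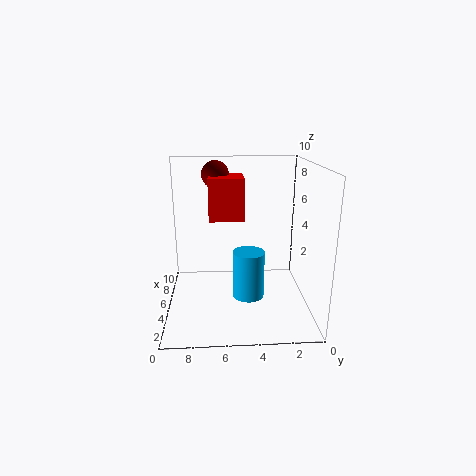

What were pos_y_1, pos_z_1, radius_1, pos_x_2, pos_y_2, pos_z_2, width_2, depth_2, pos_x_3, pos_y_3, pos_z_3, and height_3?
pos_y_1 = 6.5, pos_z_1 = 9, radius_1 = 1, pos_x_2 = 5.5, pos_y_2 = 4.5, pos_z_2 = 6, width_2 = 2.5, depth_2 = 2.5, pos_x_3 = 2.5, pos_y_3 = 4.5, pos_z_3 = 2, height_3 = 3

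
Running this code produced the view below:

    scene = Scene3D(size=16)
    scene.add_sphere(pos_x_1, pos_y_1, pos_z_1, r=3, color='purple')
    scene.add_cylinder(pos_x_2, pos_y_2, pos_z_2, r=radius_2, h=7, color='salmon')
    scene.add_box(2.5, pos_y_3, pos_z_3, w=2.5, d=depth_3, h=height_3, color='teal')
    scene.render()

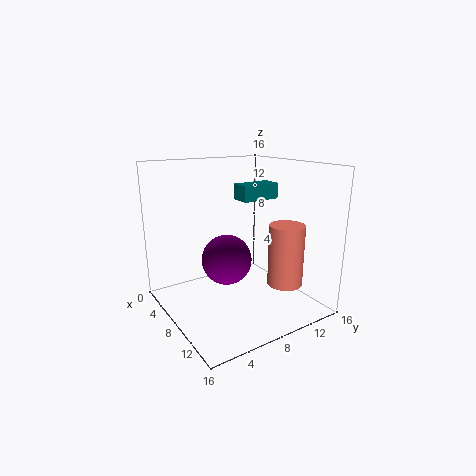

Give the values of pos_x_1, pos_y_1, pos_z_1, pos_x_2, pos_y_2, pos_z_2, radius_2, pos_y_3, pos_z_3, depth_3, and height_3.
pos_x_1 = 5.5; pos_y_1 = 8; pos_z_1 = 4.5; pos_x_2 = 11; pos_y_2 = 12.5; pos_z_2 = 2.5; radius_2 = 2; pos_y_3 = 11; pos_z_3 = 11; depth_3 = 5; height_3 = 2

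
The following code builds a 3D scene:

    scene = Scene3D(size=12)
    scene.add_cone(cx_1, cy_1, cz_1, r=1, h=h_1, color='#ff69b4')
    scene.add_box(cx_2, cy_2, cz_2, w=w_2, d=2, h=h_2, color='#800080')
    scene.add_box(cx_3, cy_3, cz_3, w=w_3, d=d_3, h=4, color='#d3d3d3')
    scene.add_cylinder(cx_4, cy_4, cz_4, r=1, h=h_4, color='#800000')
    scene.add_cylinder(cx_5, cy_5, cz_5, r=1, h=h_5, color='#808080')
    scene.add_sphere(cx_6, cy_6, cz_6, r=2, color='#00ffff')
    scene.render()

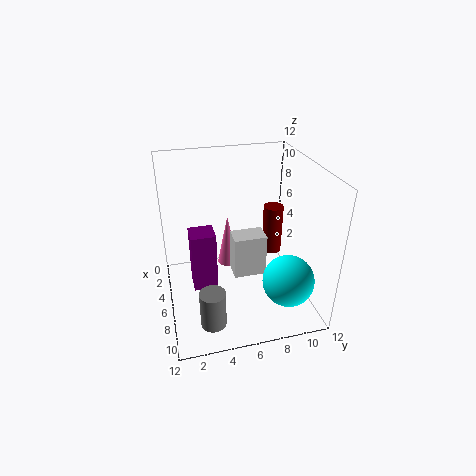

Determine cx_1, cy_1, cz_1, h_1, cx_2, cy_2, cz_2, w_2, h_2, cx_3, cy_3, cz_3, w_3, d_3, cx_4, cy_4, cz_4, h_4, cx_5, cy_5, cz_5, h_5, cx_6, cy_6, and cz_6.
cx_1 = 2, cy_1 = 6, cz_1 = 1, h_1 = 5, cx_2 = 5, cy_2 = 2, cz_2 = 2, w_2 = 2, h_2 = 5, cx_3 = 3, cy_3 = 6, cz_3 = 1, w_3 = 2, d_3 = 3, cx_4 = 1, cy_4 = 11, cz_4 = 1, h_4 = 5, cx_5 = 10, cy_5 = 3, cz_5 = 1, h_5 = 3, cx_6 = 10, cy_6 = 9, cz_6 = 4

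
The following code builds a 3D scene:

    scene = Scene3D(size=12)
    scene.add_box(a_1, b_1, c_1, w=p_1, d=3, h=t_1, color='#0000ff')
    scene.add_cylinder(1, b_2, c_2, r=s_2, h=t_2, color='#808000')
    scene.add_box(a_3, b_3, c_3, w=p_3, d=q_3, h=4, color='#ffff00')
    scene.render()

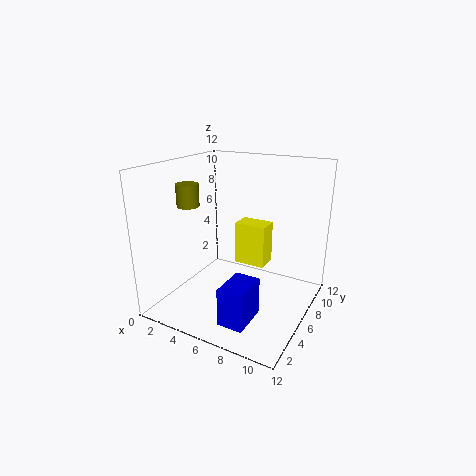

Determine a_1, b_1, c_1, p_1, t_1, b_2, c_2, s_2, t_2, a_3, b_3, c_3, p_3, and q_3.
a_1 = 7
b_1 = 1
c_1 = 1
p_1 = 2
t_1 = 3
b_2 = 6
c_2 = 8
s_2 = 1
t_2 = 2
a_3 = 4
b_3 = 9
c_3 = 2
p_3 = 3
q_3 = 2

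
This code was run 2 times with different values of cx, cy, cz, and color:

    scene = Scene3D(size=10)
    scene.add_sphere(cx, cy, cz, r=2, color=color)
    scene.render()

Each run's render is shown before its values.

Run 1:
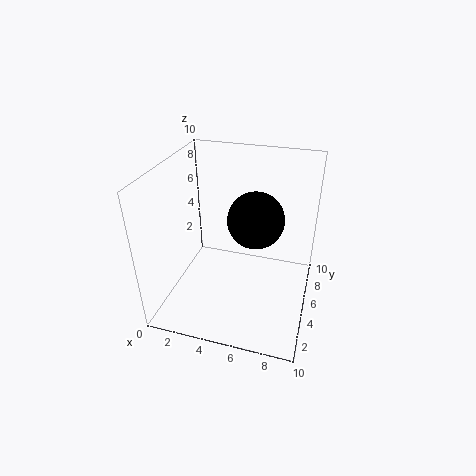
cx = 6, cy = 6, cz = 6, color = 'black'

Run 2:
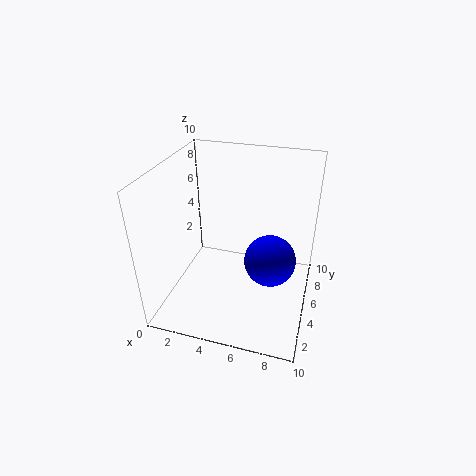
cx = 7, cy = 7, cz = 2, color = 'blue'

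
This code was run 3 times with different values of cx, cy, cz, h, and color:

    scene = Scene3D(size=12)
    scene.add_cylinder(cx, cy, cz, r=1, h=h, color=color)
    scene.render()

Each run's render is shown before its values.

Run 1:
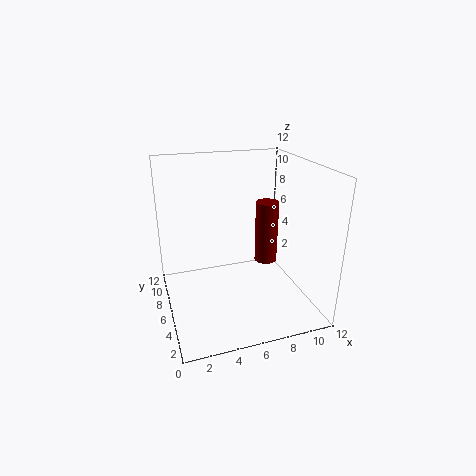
cx = 9; cy = 7; cz = 3; h = 5.5; color = 'maroon'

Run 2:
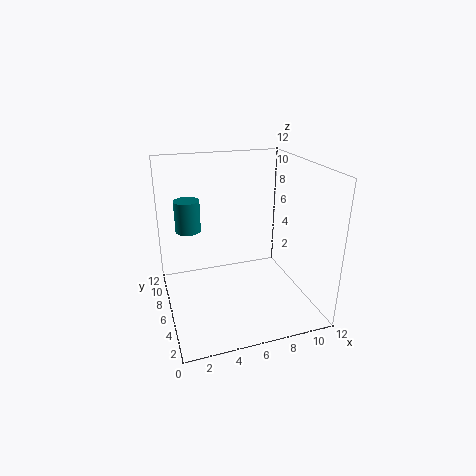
cx = 2; cy = 6.5; cz = 7; h = 2.5; color = 'teal'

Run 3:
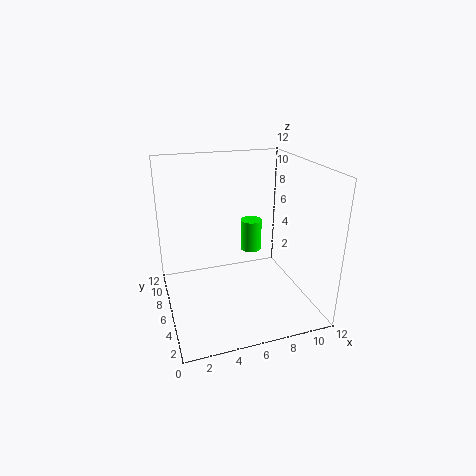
cx = 8.5; cy = 9.5; cz = 3; h = 3; color = 'lime'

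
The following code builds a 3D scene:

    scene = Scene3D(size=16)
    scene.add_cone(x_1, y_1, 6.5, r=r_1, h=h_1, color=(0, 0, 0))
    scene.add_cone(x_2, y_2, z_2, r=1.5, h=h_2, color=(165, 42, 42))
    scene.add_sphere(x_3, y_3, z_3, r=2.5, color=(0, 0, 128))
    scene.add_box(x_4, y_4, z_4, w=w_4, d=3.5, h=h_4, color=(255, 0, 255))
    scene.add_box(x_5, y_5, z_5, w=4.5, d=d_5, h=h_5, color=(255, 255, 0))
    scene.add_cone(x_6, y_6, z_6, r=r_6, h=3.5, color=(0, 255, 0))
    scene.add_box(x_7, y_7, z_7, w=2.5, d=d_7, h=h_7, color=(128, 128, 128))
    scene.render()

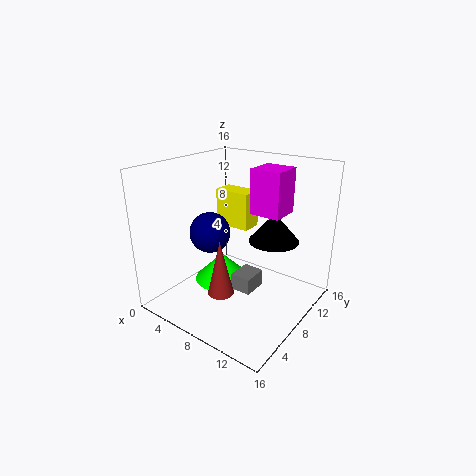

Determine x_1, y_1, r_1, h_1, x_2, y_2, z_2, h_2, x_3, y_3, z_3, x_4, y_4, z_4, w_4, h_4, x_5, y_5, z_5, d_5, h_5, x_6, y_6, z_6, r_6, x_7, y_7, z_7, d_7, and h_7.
x_1 = 10, y_1 = 12.5, r_1 = 3, h_1 = 3.5, x_2 = 7, y_2 = 6, z_2 = 1.5, h_2 = 6.5, x_3 = 3, y_3 = 9, z_3 = 7, x_4 = 8.5, y_4 = 9.5, z_4 = 10.5, w_4 = 3.5, h_4 = 5, x_5 = 2.5, y_5 = 11, z_5 = 7.5, d_5 = 2.5, h_5 = 4.5, x_6 = 4, y_6 = 10, z_6 = 0.5, r_6 = 3.5, x_7 = 7, y_7 = 8, z_7 = 1, d_7 = 3, h_7 = 2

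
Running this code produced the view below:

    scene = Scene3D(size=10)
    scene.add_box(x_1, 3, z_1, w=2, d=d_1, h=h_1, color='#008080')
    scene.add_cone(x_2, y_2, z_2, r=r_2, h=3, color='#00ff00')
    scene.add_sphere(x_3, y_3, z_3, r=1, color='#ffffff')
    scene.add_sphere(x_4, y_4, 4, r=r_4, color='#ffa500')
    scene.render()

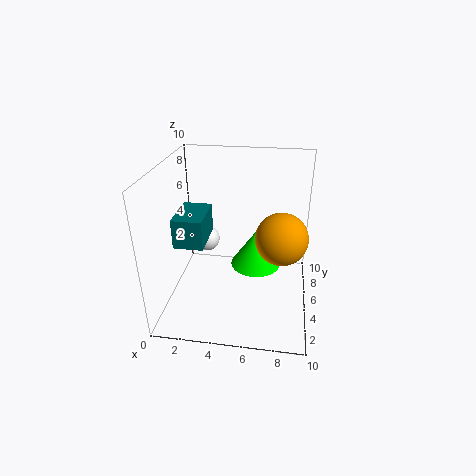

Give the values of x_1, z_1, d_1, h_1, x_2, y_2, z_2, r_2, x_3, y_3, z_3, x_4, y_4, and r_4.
x_1 = 1
z_1 = 5
d_1 = 3
h_1 = 2
x_2 = 6
y_2 = 8
z_2 = 1
r_2 = 2
x_3 = 2
y_3 = 8
z_3 = 3
x_4 = 8
y_4 = 7
r_4 = 2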